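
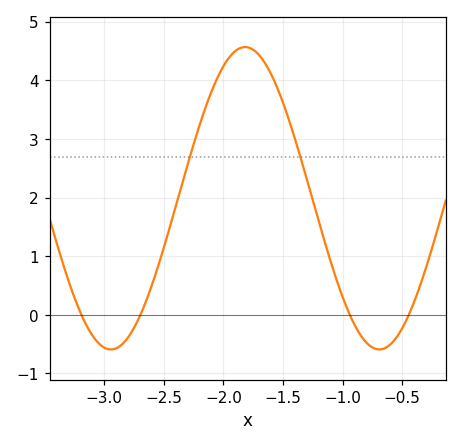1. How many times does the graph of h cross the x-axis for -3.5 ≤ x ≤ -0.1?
4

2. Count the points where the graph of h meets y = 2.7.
2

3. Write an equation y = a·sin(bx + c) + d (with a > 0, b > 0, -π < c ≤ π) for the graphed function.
y = 2.58sin(2.79x + 0.36) + 1.99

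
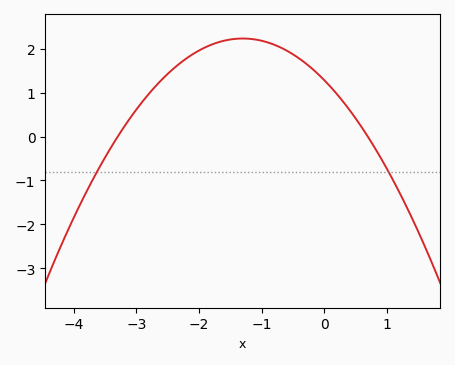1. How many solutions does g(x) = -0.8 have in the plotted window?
2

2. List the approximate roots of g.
-3.3, 0.7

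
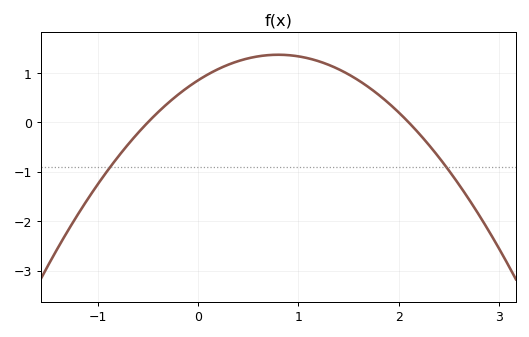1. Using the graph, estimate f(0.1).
1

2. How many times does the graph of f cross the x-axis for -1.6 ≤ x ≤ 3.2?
2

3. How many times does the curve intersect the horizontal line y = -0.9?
2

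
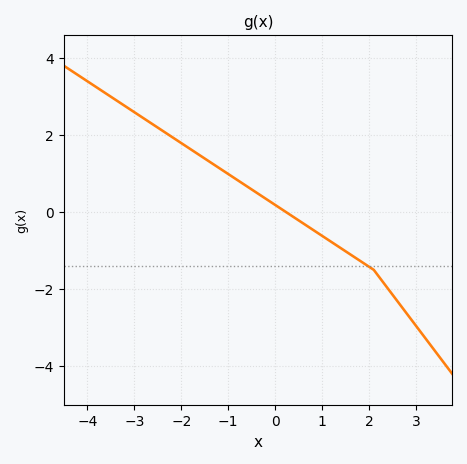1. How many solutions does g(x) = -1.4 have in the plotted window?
1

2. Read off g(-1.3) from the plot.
1.23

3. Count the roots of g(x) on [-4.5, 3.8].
1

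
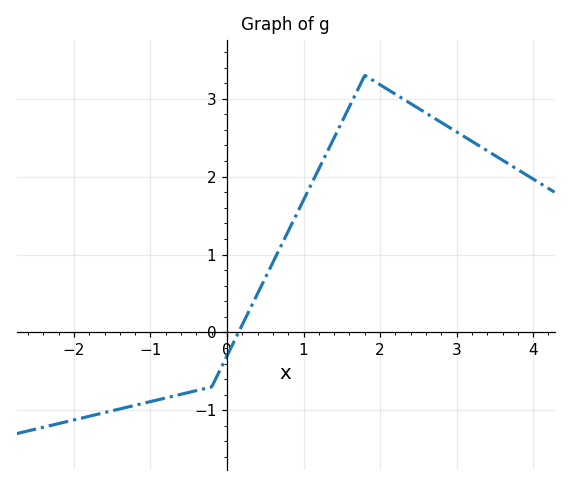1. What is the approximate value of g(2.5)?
2.88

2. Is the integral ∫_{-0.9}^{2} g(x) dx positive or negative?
positive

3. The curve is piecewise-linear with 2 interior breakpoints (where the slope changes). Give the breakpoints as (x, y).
(-0.2, -0.7); (1.8, 3.3)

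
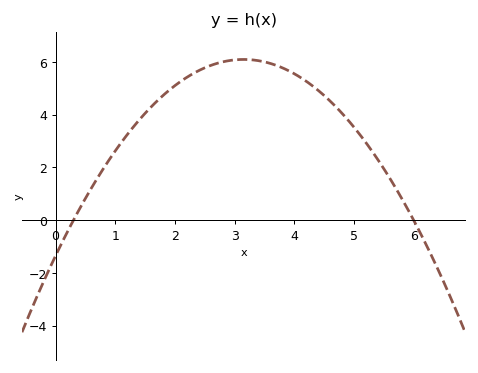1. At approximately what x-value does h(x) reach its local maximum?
3.2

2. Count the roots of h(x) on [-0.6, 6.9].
2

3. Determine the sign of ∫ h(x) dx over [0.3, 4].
positive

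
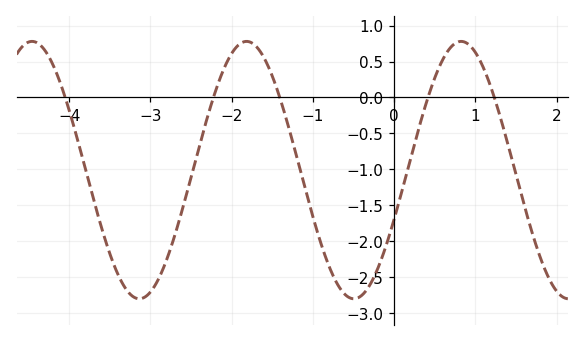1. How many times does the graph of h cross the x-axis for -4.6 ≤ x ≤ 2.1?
5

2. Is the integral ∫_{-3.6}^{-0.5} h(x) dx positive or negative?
negative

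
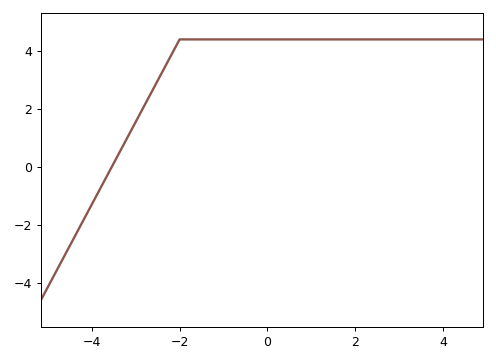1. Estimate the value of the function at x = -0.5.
4.4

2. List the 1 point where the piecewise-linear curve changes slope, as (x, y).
(-2, 4.4)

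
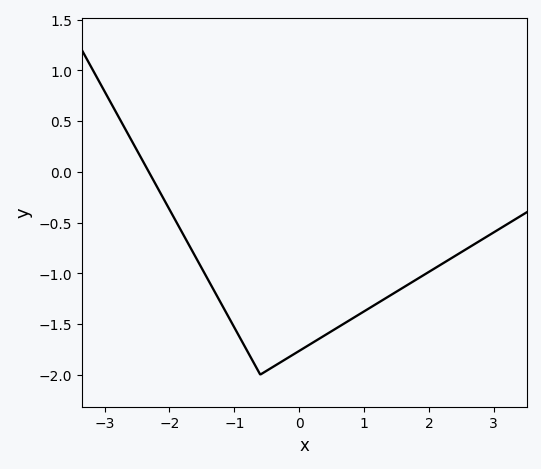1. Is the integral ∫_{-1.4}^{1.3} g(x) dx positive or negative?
negative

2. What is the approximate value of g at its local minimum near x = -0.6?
-2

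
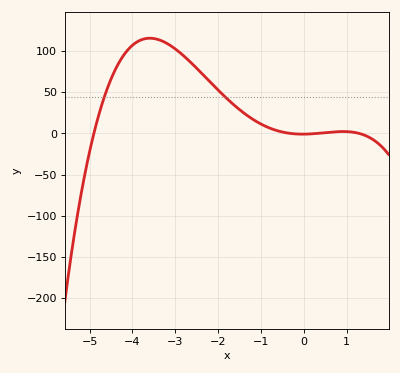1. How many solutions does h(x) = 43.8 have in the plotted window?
2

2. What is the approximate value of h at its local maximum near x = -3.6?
116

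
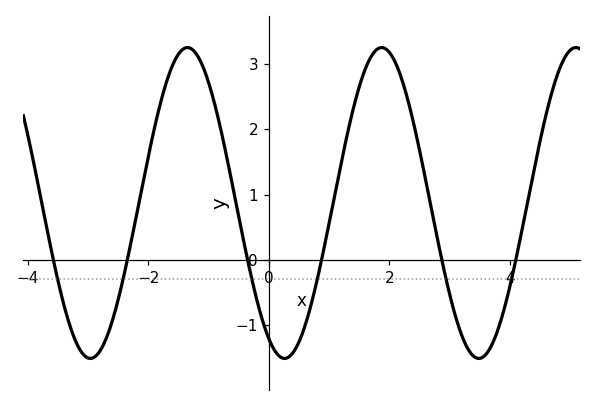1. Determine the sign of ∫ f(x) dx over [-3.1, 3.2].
positive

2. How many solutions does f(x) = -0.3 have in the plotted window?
6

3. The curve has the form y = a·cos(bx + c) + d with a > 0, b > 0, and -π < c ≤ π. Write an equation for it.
y = 2.38cos(1.95x + 2.63) + 0.87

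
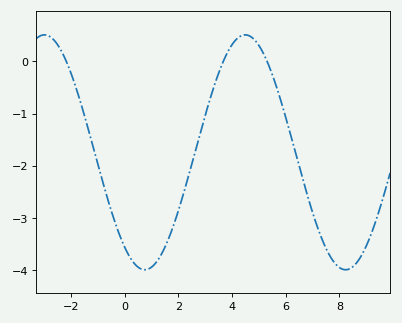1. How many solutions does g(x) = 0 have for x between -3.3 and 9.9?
3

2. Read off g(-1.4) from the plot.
-1.22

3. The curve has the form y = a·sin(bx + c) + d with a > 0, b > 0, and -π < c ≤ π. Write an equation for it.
y = 2.25sin(0.84x - 2.2) - 1.74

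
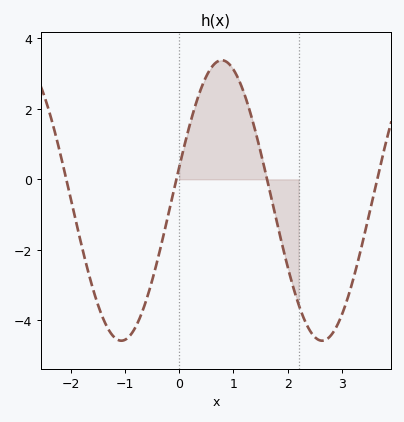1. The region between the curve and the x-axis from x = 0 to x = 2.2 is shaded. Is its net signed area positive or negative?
positive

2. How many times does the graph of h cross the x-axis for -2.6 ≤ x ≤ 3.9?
4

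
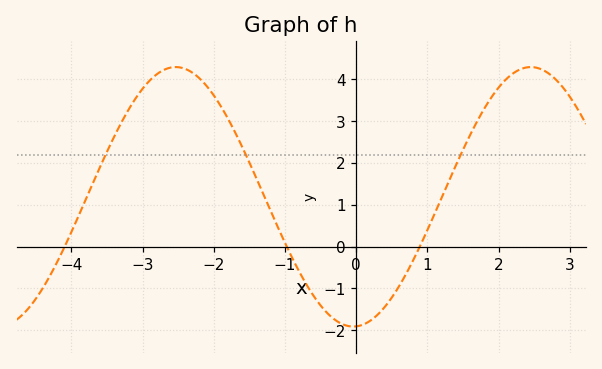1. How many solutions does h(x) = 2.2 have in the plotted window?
3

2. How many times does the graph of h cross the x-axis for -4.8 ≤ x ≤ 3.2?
3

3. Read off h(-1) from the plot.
0.093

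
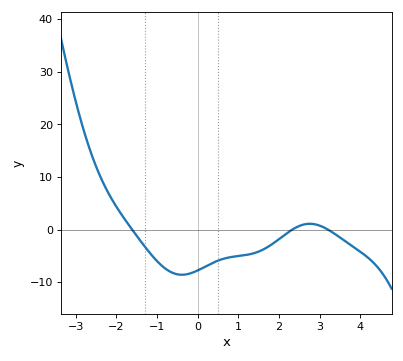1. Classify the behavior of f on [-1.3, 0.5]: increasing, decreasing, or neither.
neither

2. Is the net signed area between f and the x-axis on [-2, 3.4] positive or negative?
negative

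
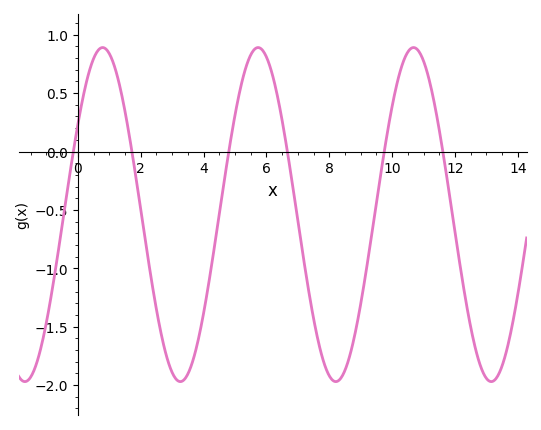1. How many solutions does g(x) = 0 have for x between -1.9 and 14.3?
6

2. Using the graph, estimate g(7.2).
-0.95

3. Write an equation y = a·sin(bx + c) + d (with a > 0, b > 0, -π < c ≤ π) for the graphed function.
y = 1.43sin(1.3x + 0.57) - 0.54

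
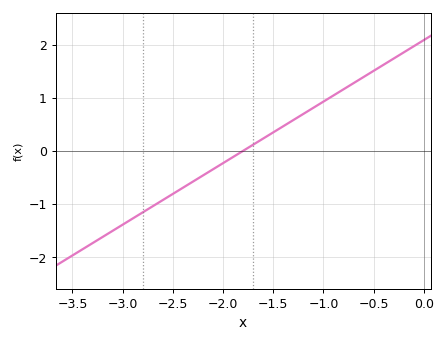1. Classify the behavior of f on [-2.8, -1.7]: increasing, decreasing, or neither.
increasing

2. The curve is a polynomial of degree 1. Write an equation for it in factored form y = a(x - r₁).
y = 1.16(x + 1.8)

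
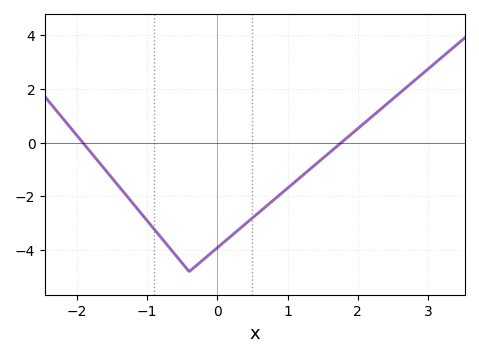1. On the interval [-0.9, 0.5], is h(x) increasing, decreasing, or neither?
neither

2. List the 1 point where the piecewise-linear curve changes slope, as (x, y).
(-0.4, -4.8)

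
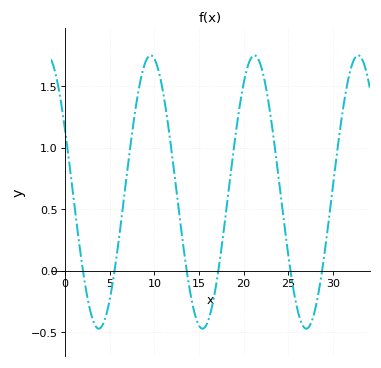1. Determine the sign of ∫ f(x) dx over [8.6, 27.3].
positive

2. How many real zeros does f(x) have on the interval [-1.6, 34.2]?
6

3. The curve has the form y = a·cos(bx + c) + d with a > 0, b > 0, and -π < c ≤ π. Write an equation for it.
y = 1.11cos(0.54x + 1.1) + 0.64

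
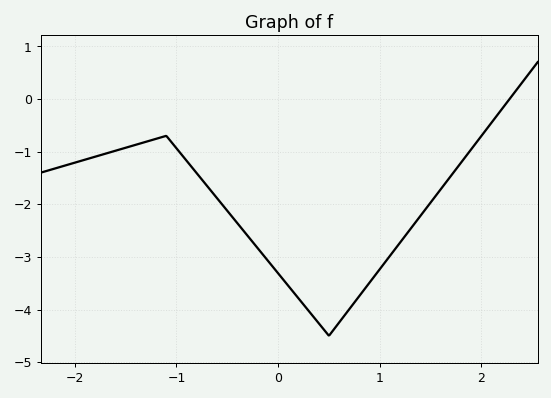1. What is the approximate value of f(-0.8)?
-1.4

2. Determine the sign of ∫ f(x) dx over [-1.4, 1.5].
negative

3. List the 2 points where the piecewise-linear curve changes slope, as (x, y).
(-1.1, -0.7); (0.5, -4.5)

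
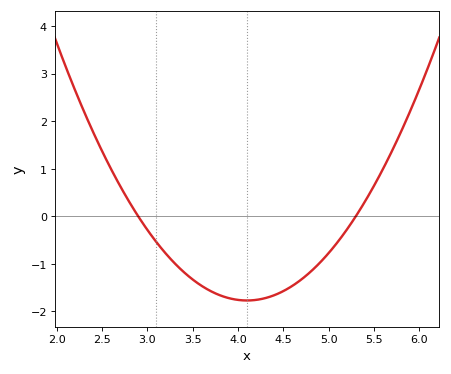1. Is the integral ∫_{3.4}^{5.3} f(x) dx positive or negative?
negative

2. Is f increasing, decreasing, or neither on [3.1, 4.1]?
decreasing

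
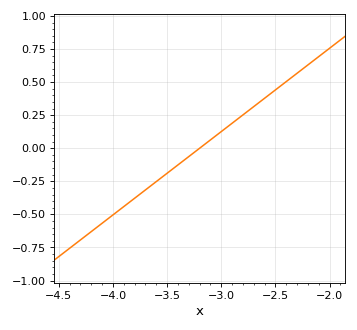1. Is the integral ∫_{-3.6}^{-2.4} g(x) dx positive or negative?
positive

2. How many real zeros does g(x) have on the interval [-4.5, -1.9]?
1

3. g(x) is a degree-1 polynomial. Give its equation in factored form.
y = 0.63(x + 3.2)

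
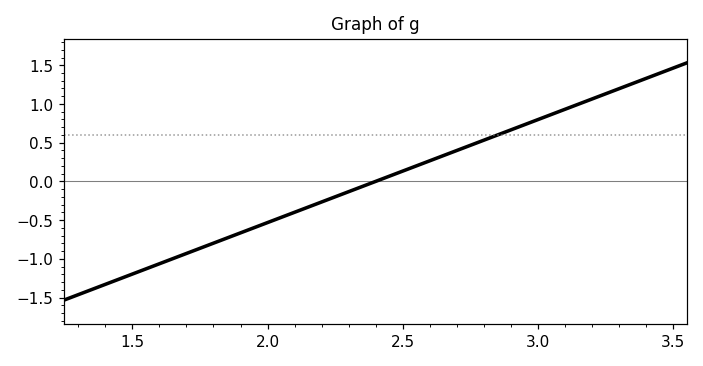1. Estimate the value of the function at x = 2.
-0.55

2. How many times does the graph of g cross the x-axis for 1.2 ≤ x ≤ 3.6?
1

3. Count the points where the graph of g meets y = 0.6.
1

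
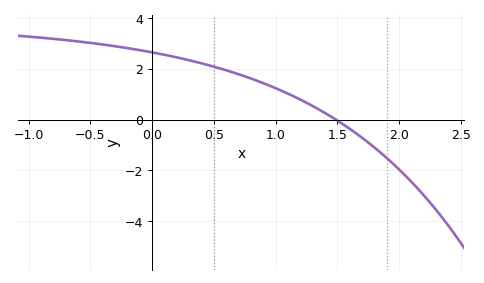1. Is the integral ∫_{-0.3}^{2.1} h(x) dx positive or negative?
positive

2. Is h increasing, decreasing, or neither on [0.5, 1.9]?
decreasing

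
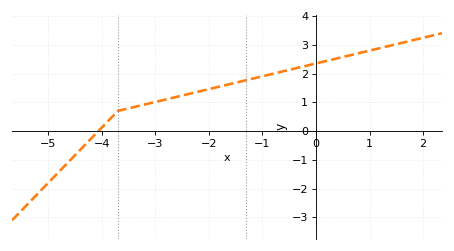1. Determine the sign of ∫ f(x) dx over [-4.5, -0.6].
positive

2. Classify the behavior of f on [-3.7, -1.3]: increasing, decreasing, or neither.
increasing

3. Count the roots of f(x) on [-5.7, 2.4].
1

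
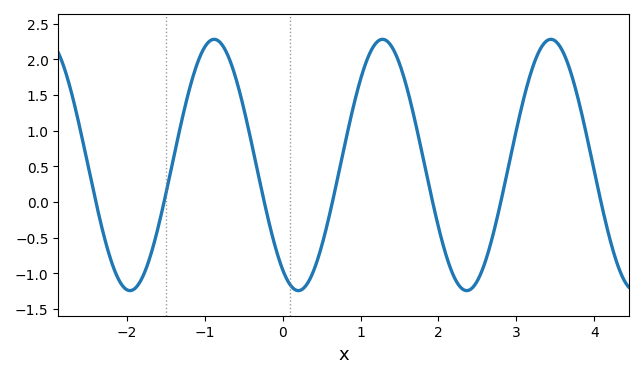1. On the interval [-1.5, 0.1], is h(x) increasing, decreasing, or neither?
neither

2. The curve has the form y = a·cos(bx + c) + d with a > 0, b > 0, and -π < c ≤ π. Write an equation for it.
y = 1.76cos(2.91x + 2.55) + 0.52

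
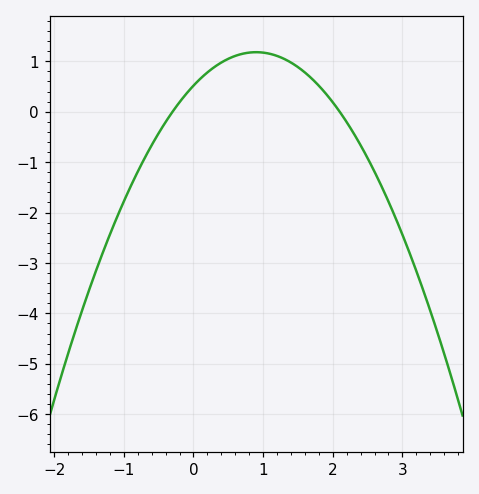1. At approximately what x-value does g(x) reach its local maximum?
0.9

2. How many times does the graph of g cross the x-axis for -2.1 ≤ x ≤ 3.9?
2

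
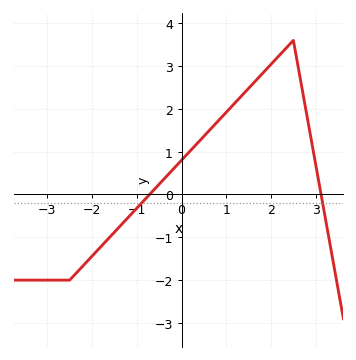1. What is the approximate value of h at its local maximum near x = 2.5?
3.6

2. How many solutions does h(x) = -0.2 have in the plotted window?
2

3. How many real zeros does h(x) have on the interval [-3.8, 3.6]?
2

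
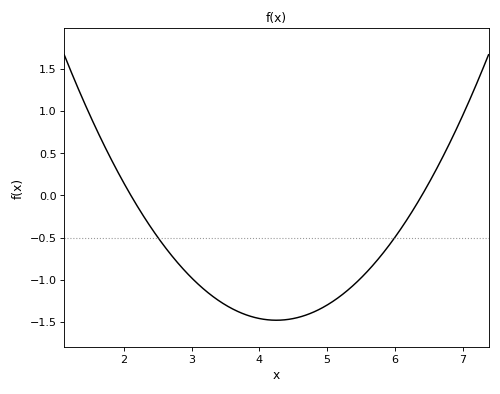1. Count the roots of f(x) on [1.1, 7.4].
2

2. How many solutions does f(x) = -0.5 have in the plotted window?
2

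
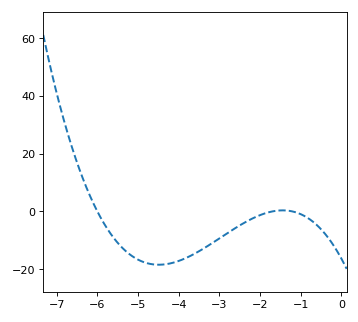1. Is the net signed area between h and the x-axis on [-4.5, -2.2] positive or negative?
negative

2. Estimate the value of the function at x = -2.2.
-2.53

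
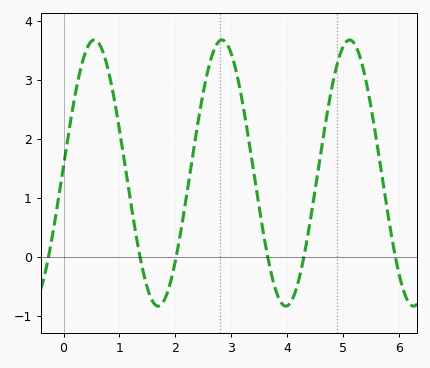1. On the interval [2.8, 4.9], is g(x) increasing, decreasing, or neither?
neither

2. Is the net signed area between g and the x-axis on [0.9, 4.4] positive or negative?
positive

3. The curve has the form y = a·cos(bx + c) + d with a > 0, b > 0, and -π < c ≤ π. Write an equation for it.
y = 2.26cos(2.8x - 1.5) + 1.42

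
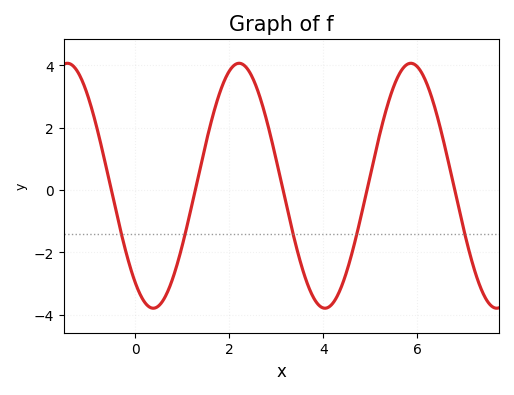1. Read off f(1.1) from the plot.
-1.16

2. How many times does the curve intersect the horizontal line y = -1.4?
5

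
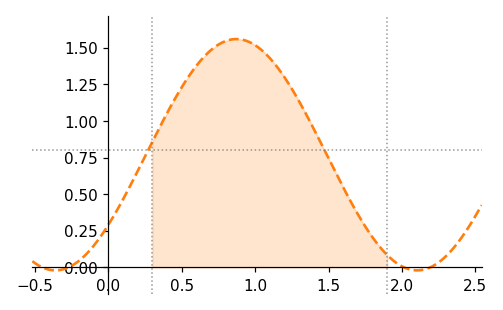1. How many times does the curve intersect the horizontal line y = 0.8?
2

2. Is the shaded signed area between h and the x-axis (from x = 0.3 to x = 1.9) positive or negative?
positive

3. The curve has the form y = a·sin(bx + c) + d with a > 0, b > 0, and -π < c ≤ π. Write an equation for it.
y = 0.79sin(2.55x - 0.652) + 0.77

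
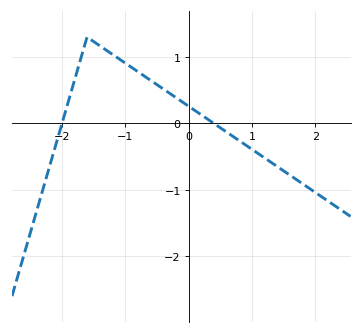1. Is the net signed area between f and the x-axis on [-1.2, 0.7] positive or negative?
positive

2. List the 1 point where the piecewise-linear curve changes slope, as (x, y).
(-1.6, 1.3)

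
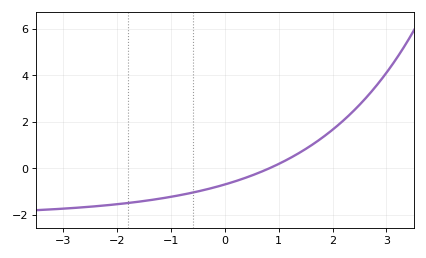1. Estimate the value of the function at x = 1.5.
0.8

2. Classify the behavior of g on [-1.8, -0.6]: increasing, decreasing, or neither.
increasing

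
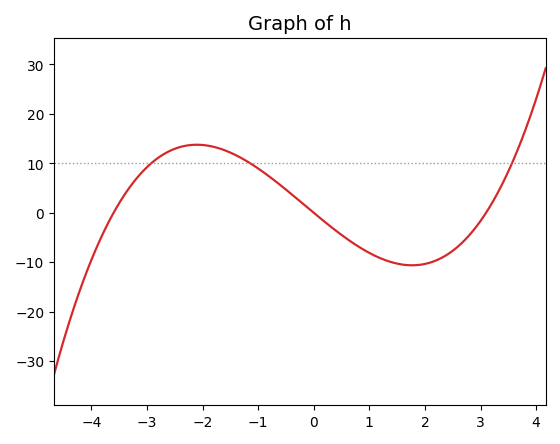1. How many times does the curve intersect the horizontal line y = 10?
3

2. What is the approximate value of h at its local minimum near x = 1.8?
-11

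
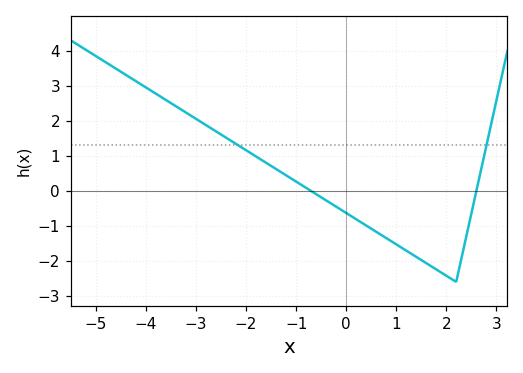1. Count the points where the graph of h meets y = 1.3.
2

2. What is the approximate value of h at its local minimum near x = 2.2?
-2.6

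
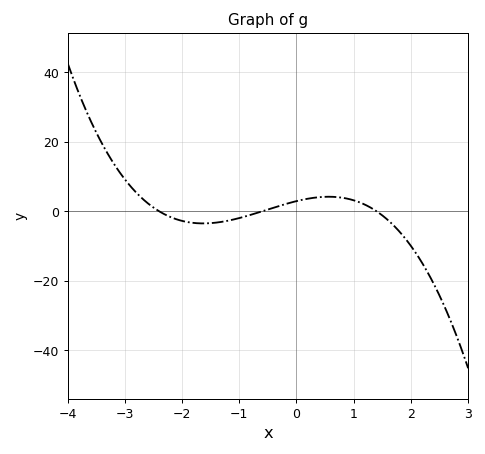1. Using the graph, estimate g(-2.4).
0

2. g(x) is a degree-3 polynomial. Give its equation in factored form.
y = -1.45(x + 2.4)(x + 0.6)(x - 1.4)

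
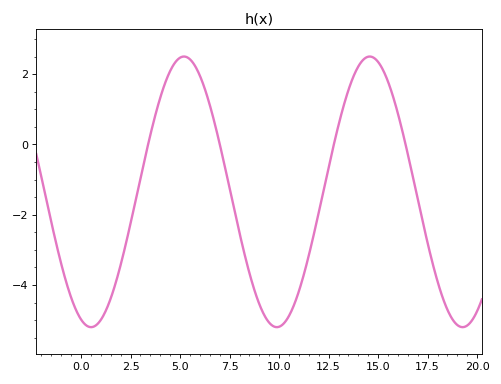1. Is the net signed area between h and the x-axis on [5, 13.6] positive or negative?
negative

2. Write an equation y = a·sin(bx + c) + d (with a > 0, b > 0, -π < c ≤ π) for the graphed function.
y = 3.85sin(0.67x - 1.9) - 1.35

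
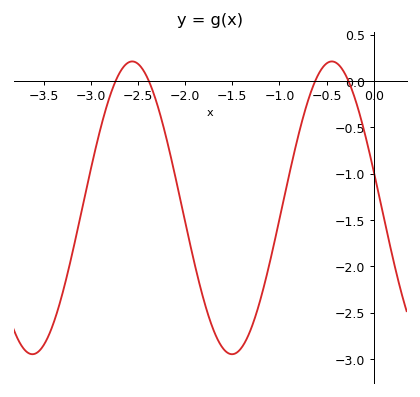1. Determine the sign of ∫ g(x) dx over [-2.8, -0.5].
negative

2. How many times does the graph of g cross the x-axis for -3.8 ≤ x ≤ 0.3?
4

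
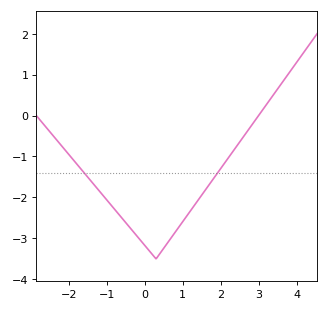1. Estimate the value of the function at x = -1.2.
-1.8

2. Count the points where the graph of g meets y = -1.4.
2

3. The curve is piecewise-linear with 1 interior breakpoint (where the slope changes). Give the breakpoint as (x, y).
(0.3, -3.5)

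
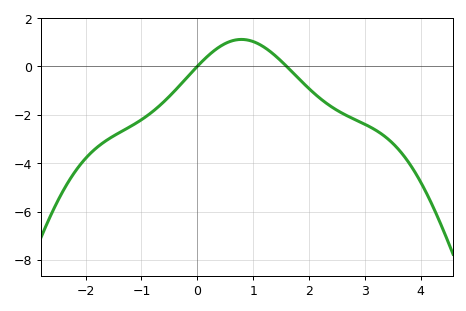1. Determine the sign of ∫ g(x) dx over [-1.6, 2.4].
negative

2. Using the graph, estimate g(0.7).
1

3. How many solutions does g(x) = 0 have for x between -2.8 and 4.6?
2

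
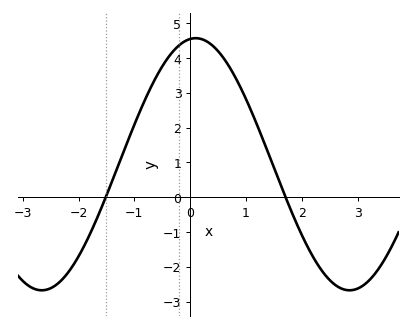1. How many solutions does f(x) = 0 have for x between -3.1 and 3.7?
2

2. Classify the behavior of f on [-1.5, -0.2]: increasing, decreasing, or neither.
increasing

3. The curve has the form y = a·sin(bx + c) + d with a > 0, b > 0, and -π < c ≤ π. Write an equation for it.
y = 3.62sin(1.14x + 1.46) + 0.95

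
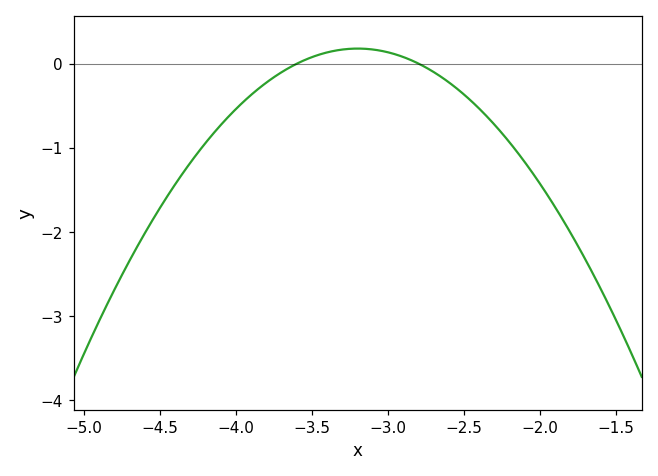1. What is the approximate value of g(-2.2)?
-0.941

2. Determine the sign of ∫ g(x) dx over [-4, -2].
negative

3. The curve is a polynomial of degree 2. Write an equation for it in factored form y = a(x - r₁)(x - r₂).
y = -1.12(x + 3.6)(x + 2.8)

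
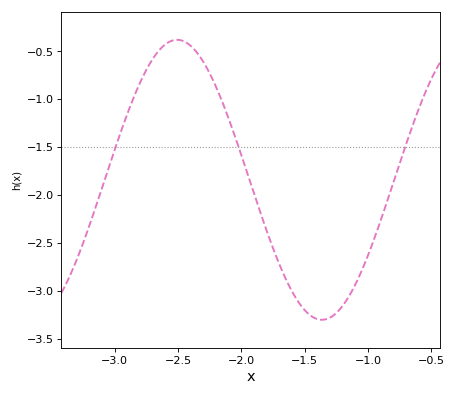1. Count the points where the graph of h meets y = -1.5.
3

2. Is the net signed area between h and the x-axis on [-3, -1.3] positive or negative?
negative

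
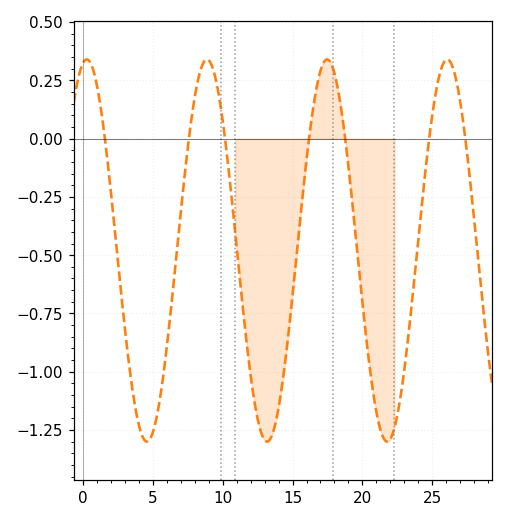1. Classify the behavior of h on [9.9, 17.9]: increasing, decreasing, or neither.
neither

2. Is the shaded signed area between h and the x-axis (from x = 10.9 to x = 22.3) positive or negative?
negative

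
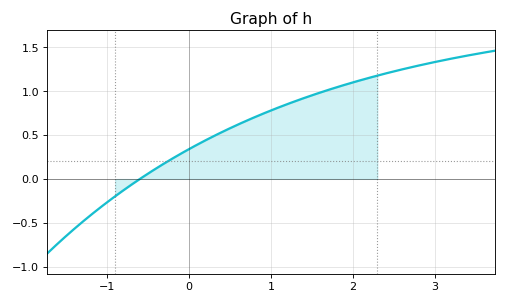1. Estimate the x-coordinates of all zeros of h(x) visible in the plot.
-0.6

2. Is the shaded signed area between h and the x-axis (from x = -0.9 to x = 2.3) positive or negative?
positive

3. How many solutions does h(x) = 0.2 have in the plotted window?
1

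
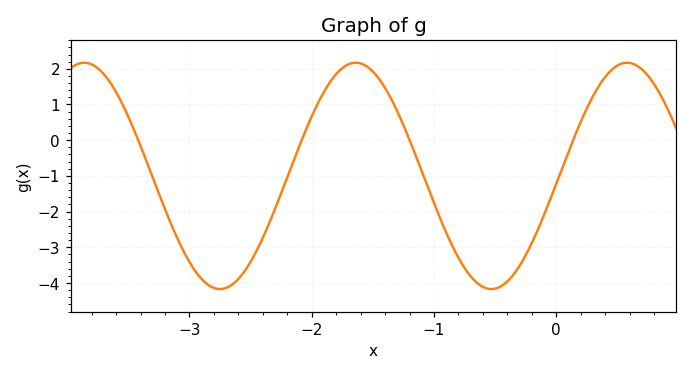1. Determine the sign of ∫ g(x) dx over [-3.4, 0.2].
negative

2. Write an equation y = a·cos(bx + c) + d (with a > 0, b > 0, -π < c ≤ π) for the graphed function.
y = 3.17cos(2.83x - 1.64) - 1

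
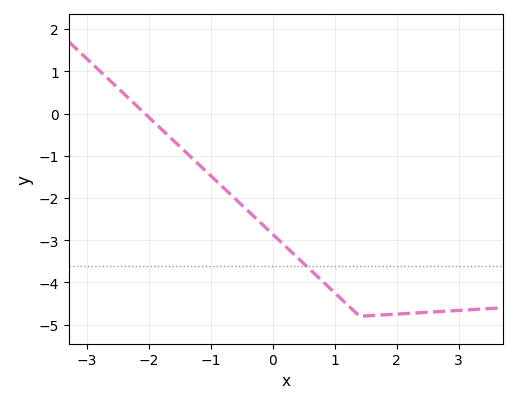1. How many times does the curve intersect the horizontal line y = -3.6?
1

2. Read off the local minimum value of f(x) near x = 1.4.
-4.8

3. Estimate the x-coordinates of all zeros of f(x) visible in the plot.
-2.07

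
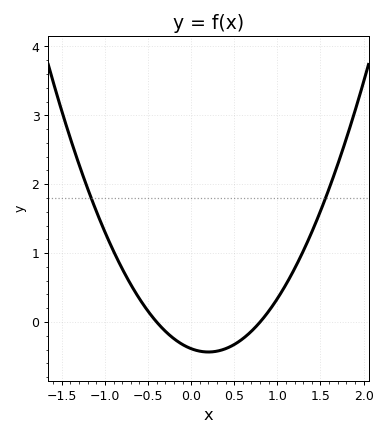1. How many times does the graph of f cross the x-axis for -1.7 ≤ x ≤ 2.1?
2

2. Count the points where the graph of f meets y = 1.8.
2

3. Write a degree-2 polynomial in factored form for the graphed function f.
y = 1.21(x + 0.4)(x - 0.8)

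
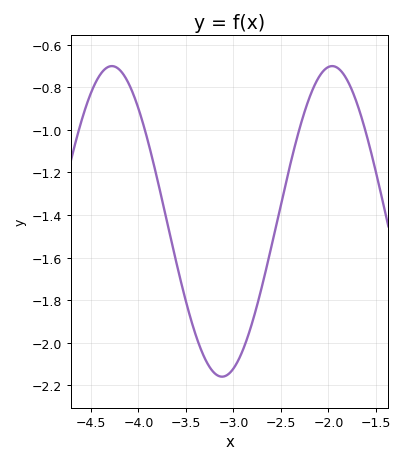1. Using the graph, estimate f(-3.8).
-1.23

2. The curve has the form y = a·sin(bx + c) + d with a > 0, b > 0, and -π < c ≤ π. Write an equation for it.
y = 0.73sin(2.71x + 0.602) - 1.43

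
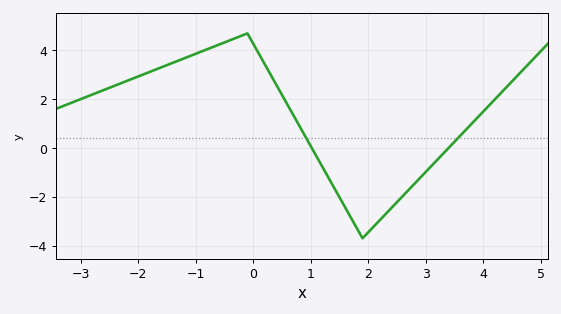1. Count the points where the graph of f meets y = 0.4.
2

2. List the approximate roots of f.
1.02, 3.39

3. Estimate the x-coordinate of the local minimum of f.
1.9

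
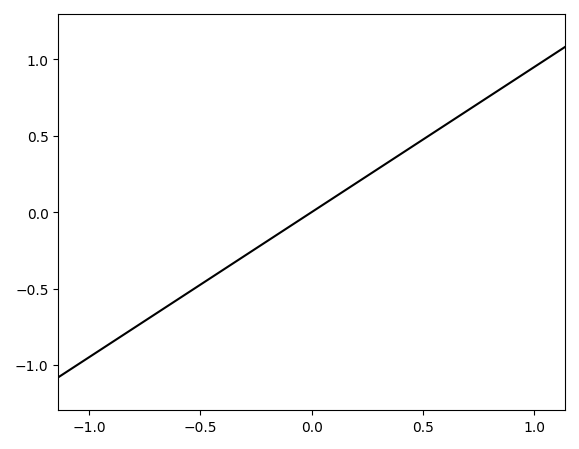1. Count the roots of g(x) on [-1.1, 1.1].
1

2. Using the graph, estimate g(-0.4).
-0.38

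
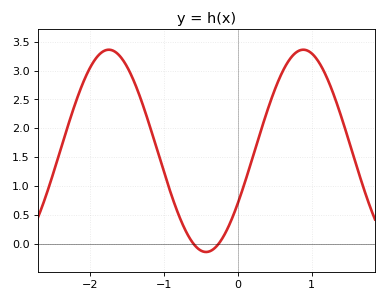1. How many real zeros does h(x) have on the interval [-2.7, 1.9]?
2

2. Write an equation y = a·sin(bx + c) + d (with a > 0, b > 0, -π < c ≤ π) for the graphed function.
y = 1.75sin(2.4x - 0.55) + 1.61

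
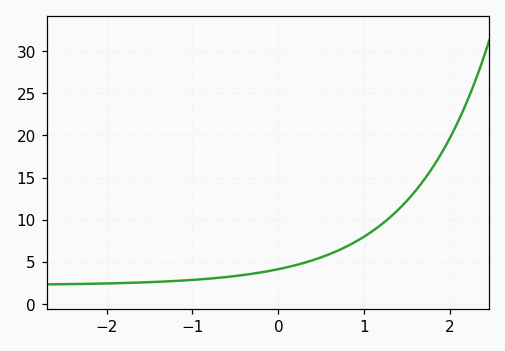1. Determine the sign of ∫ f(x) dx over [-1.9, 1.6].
positive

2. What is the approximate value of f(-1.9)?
2.46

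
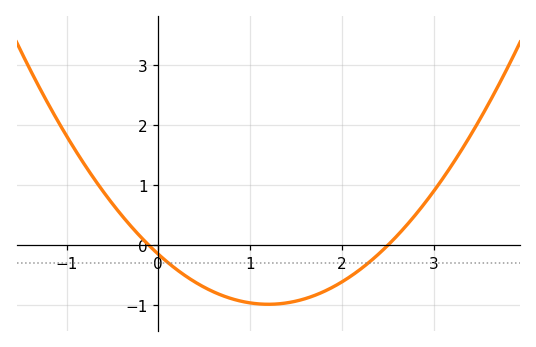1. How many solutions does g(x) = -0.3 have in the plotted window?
2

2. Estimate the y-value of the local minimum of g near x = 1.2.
-1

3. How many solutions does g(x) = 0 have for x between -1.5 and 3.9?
2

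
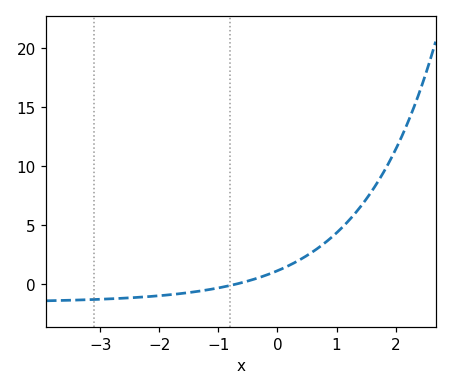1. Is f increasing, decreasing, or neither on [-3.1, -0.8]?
increasing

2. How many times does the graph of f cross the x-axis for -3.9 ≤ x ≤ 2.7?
1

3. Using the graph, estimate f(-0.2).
0.74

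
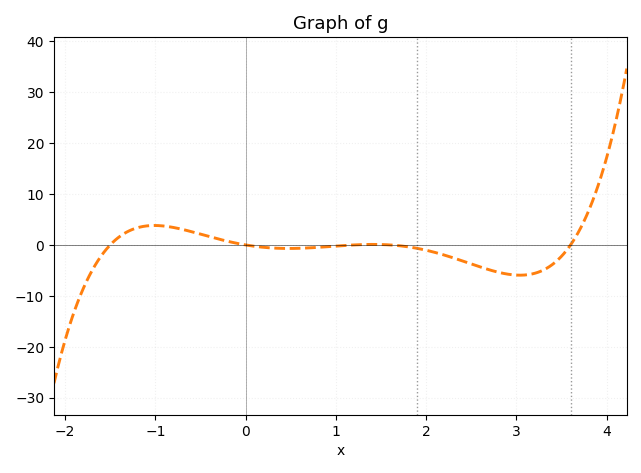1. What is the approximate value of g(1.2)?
0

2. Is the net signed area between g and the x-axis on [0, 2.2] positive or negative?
negative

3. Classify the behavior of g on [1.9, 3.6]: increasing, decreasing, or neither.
neither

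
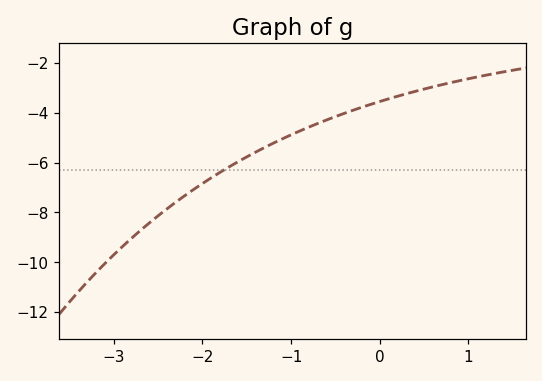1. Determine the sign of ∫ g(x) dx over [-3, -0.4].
negative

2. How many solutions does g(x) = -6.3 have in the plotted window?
1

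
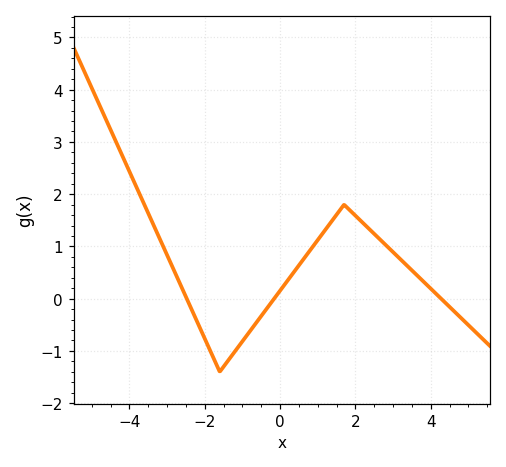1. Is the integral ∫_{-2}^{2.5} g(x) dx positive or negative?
positive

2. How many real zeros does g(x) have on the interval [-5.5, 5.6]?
3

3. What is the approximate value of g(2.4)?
1.31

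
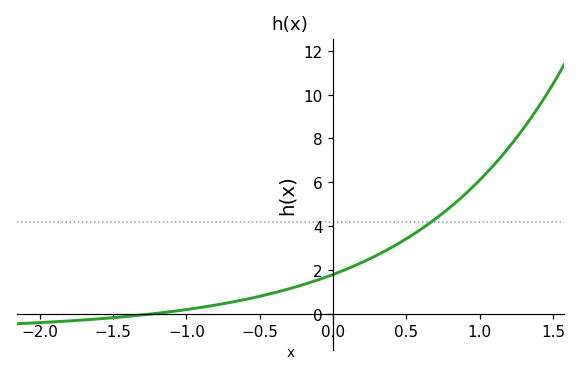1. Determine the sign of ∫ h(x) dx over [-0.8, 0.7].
positive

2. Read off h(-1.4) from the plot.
-0.122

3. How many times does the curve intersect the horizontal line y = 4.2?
1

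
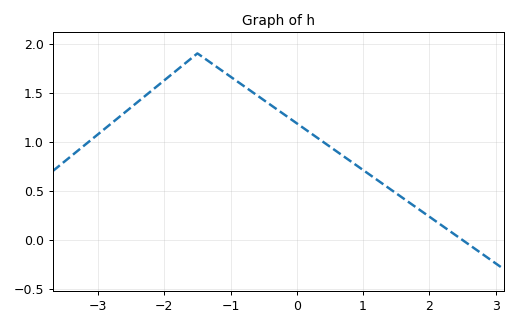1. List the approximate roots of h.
2.49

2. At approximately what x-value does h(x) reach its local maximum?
-1.5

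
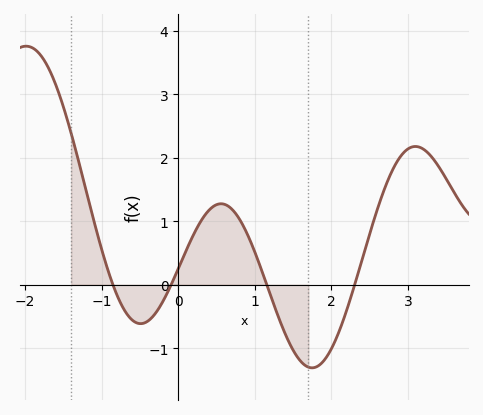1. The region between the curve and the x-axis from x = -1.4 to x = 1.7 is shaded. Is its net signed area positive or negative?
positive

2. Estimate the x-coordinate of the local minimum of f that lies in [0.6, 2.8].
1.75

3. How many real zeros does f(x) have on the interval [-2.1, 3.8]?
4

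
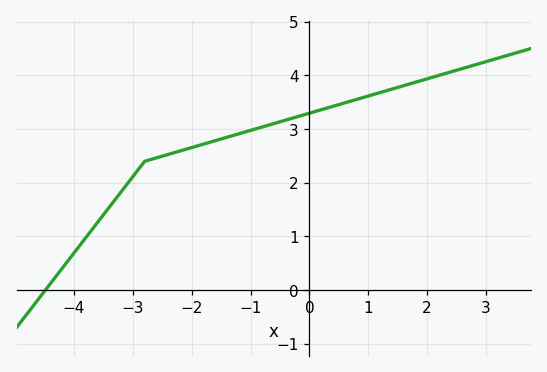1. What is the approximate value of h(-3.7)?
1.12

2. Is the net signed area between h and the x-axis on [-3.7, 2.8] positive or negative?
positive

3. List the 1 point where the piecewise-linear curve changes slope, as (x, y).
(-2.8, 2.4)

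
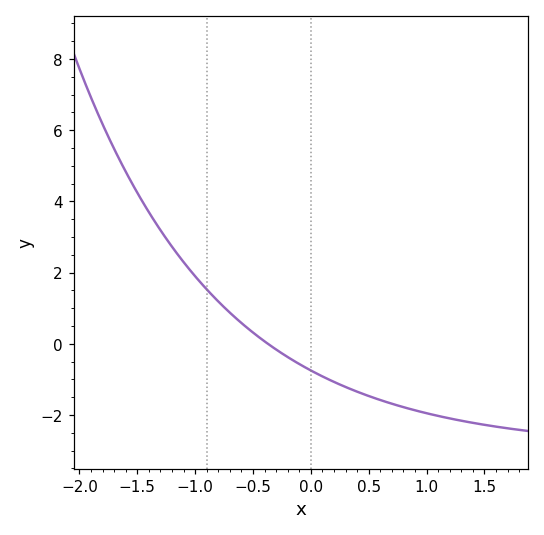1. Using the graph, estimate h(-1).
1.8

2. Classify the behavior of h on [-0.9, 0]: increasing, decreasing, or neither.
decreasing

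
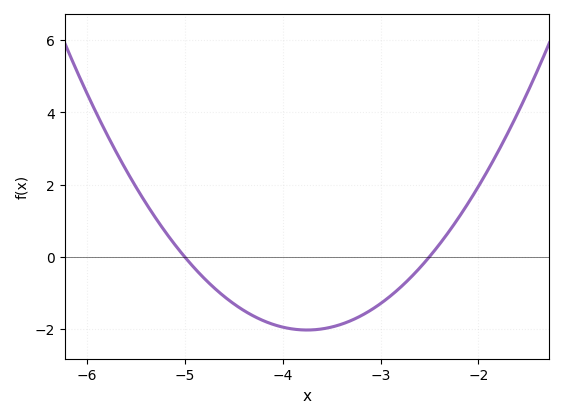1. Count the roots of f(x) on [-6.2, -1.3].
2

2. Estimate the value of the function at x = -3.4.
-1.87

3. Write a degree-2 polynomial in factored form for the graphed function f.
y = 1.3(x + 5)(x + 2.5)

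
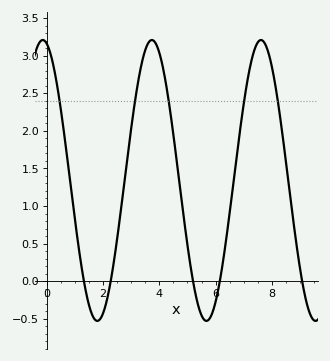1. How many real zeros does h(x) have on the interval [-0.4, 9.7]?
5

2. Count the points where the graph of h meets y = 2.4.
5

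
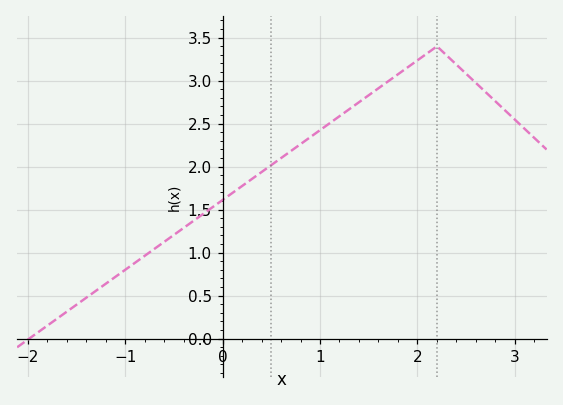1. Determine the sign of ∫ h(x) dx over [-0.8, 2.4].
positive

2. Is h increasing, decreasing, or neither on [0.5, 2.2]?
increasing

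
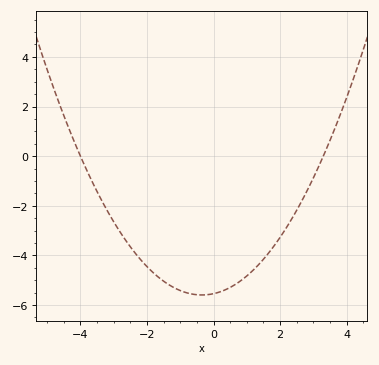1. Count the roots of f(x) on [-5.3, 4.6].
2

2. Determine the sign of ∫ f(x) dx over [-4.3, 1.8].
negative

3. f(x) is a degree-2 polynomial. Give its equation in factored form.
y = 0.42(x + 4)(x - 3.3)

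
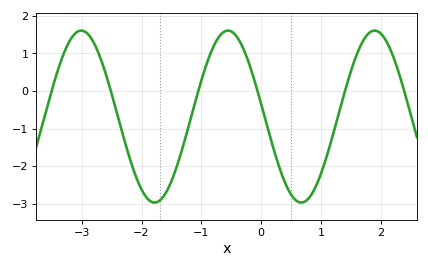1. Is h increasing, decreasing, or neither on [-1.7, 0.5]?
neither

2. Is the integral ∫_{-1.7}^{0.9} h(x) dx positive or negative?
negative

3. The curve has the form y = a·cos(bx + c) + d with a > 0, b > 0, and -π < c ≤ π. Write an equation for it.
y = 2.29cos(2.6x + 1.4) - 0.68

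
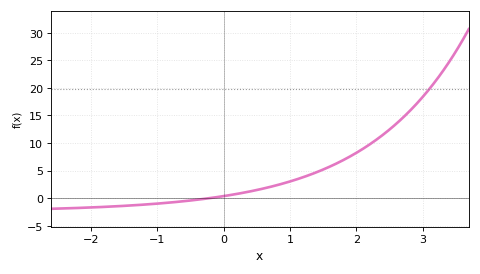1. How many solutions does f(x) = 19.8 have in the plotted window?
1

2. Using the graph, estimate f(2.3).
10.6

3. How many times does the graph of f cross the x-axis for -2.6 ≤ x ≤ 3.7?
1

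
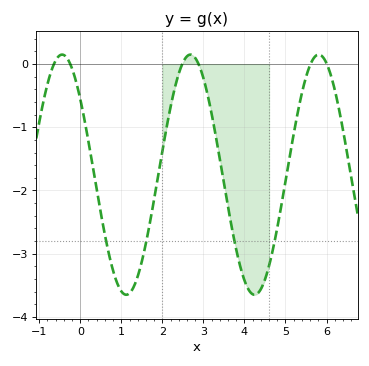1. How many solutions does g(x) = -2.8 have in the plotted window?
4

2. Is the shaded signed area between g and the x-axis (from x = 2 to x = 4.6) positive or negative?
negative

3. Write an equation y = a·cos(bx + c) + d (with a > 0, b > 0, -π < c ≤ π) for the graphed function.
y = 1.9cos(2.01x + 0.89) - 1.75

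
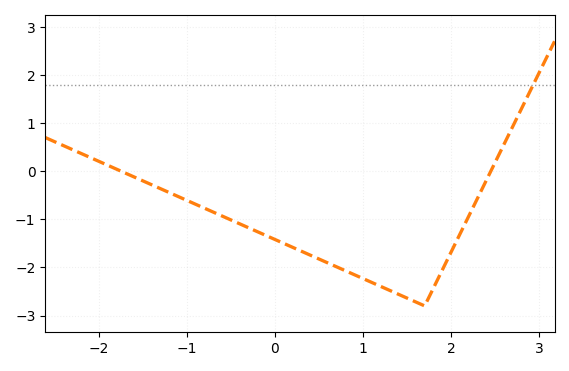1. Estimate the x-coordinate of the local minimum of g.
1.7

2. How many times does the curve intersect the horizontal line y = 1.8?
1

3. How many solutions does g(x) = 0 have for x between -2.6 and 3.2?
2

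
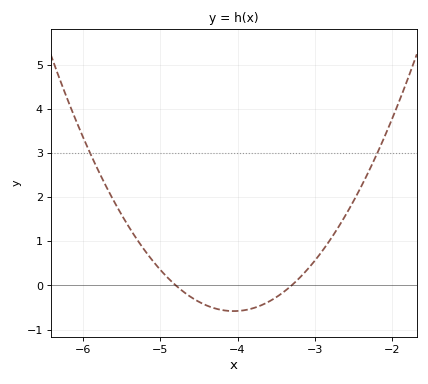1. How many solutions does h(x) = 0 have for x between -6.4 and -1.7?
2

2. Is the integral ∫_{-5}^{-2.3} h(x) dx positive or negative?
positive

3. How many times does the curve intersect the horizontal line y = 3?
2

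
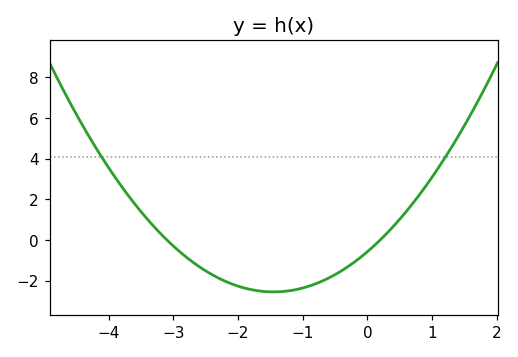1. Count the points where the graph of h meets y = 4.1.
2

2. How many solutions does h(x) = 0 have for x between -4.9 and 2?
2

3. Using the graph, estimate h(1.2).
4.04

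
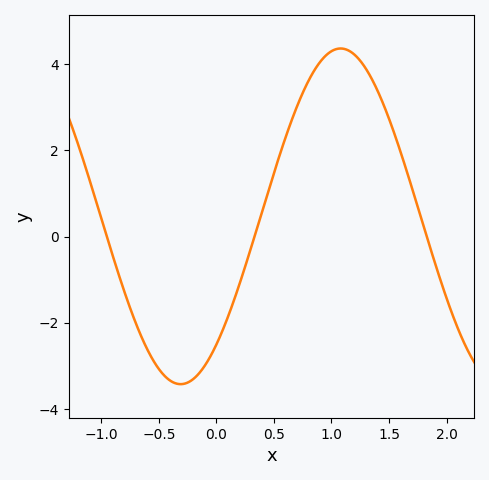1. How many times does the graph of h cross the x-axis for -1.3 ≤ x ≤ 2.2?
3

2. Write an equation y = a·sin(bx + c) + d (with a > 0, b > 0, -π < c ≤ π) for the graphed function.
y = 3.89sin(2.3x - 0.87) + 0.47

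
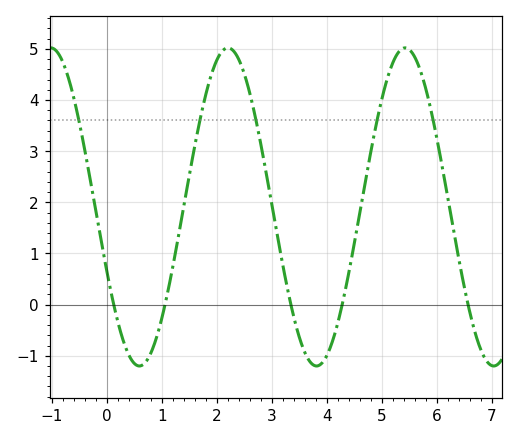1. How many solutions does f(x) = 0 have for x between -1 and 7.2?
5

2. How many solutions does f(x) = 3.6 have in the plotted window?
5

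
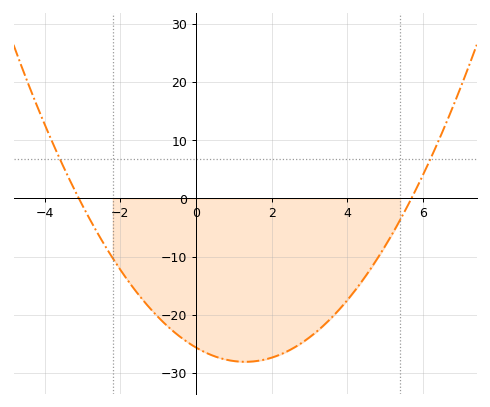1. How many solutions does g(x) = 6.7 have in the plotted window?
2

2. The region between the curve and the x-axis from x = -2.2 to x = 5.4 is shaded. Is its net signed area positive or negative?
negative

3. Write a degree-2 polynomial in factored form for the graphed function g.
y = 1.45(x + 3.1)(x - 5.7)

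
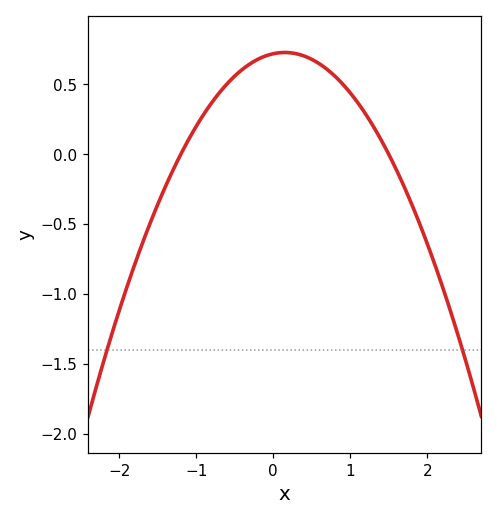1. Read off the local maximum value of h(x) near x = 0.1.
0.75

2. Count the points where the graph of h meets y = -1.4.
2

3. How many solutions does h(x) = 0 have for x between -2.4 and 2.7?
2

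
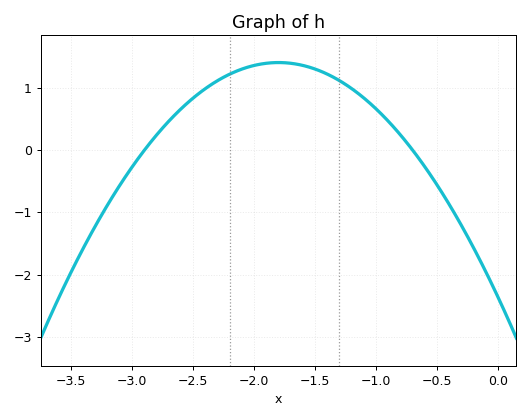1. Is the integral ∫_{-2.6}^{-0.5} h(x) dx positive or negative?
positive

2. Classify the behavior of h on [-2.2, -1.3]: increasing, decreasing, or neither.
neither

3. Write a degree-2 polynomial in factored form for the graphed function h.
y = -1.16(x + 2.9)(x + 0.7)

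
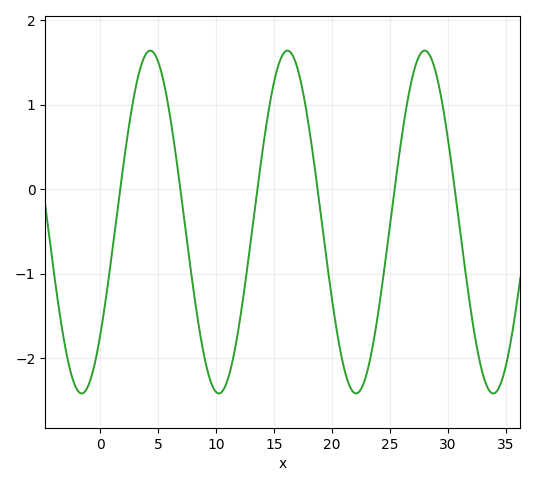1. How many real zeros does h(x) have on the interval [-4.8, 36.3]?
6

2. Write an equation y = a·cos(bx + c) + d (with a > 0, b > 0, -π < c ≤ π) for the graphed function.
y = 2.03cos(0.53x - 2.3) - 0.39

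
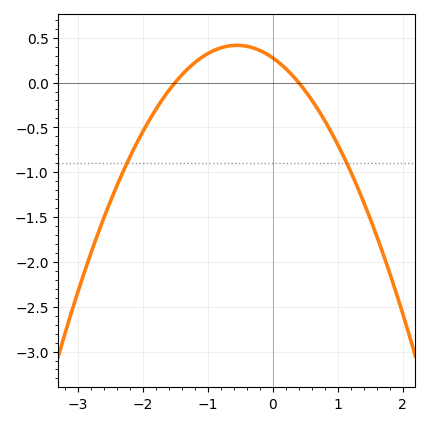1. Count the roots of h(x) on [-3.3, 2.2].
2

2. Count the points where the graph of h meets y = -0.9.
2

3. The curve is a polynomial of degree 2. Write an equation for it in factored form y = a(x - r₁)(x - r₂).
y = -0.46(x + 1.5)(x - 0.4)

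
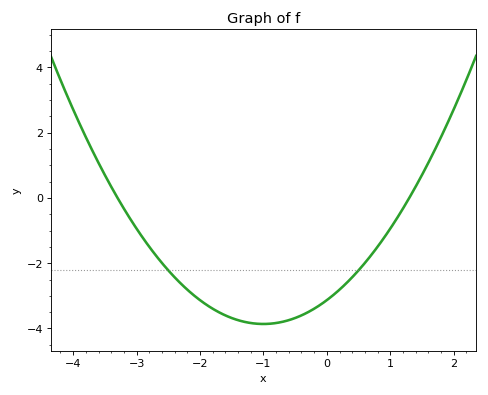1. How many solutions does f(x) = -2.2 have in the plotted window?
2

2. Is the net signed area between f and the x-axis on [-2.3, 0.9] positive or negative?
negative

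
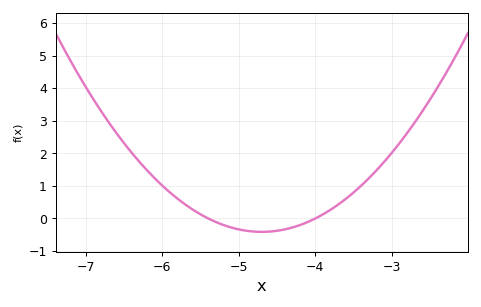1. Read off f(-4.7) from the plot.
-0.4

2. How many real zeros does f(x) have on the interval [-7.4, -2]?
2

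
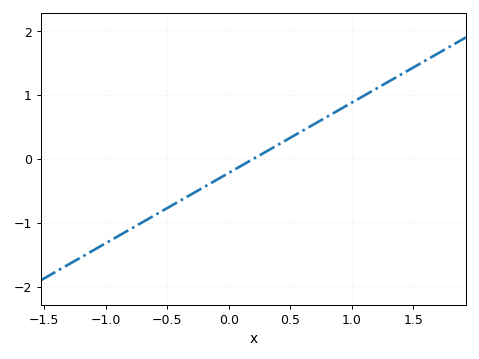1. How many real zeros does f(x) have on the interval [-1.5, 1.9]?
1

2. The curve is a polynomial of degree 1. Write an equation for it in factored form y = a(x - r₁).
y = 1.1(x - 0.2)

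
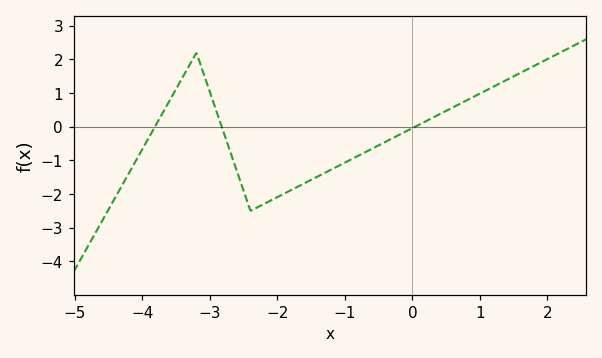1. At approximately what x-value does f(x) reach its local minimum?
-2.4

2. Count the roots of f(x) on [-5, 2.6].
3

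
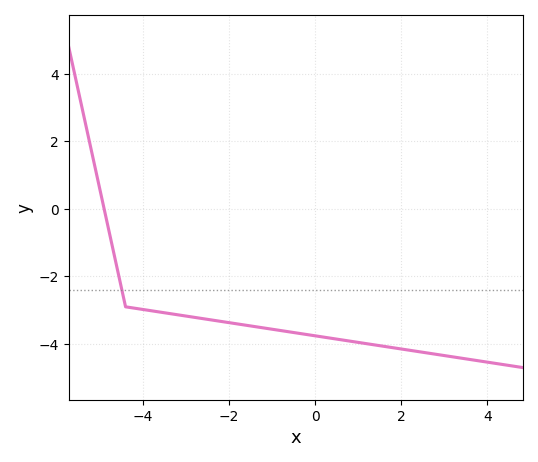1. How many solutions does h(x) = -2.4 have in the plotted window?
1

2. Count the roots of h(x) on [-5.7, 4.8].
1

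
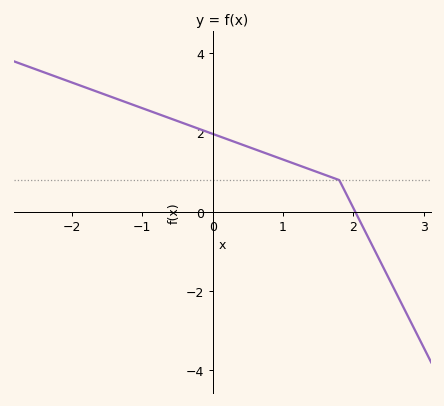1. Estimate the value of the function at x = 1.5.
0.994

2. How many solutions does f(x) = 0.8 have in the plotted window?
1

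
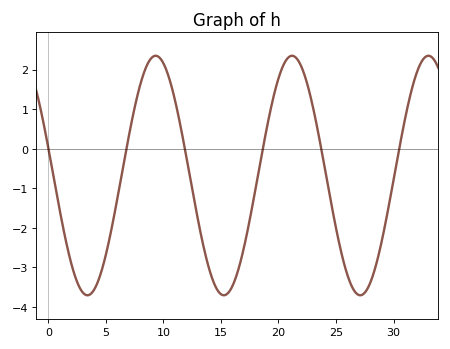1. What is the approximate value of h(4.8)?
-2.91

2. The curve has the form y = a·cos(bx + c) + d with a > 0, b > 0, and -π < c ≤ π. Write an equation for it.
y = 3.03cos(0.53x + 1.34) - 0.68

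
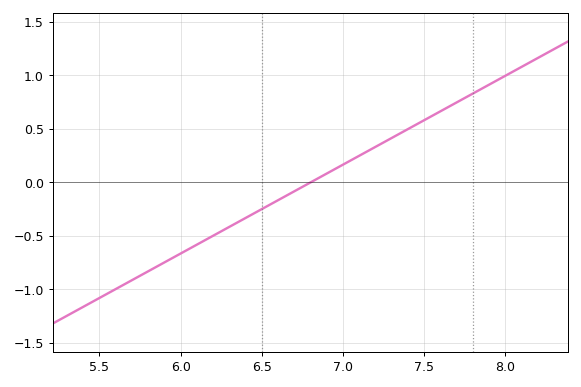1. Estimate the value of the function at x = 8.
0.996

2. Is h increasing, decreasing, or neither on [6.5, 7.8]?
increasing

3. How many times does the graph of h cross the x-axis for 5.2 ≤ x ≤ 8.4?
1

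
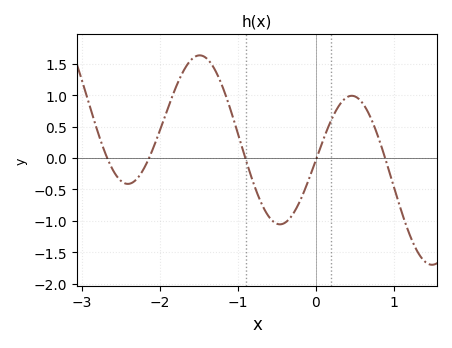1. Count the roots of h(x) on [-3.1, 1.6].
5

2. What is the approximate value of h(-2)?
0.45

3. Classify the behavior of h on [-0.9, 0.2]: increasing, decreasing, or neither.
neither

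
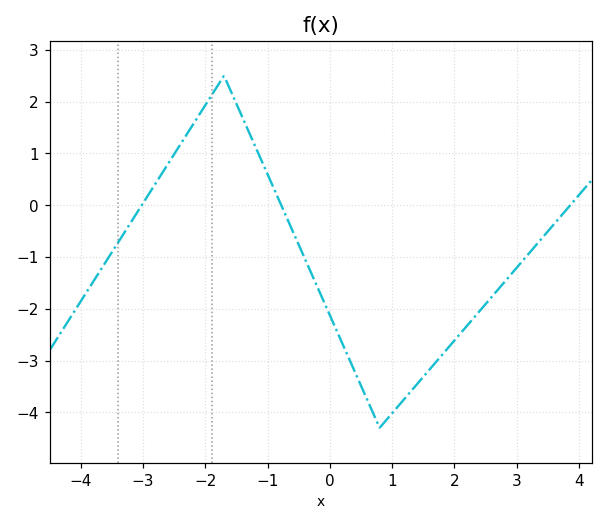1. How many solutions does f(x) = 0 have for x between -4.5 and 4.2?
3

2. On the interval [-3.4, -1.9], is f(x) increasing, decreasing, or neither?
increasing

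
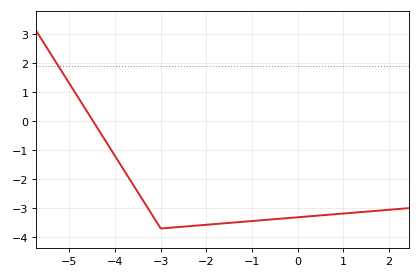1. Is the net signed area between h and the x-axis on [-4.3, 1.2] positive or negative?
negative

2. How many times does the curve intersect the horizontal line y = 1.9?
1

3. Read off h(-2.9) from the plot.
-3.69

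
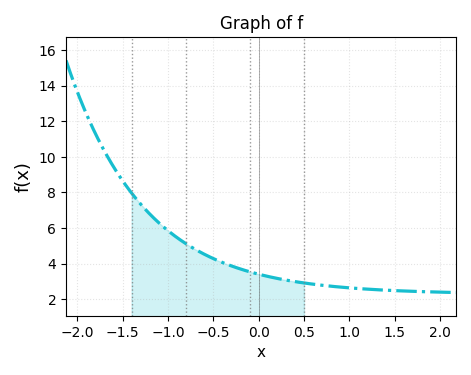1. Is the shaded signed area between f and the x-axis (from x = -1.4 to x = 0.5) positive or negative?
positive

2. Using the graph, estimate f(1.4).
2.6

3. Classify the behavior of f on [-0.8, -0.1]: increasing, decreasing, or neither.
decreasing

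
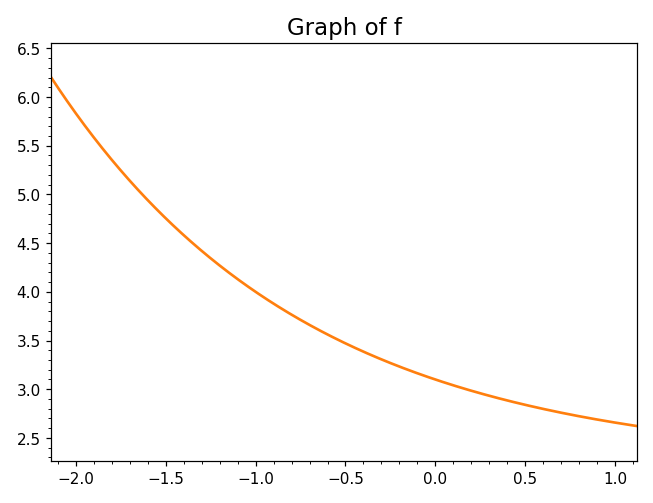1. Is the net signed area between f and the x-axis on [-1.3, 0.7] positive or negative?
positive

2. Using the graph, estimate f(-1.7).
5.15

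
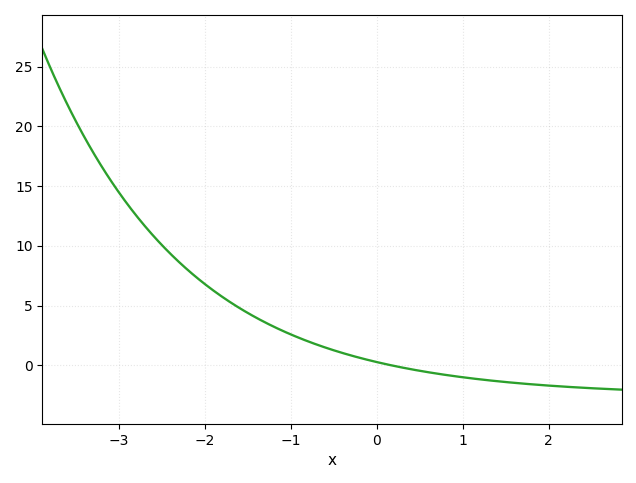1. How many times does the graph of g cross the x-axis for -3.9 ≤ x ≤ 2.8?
1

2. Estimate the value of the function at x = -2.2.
8.01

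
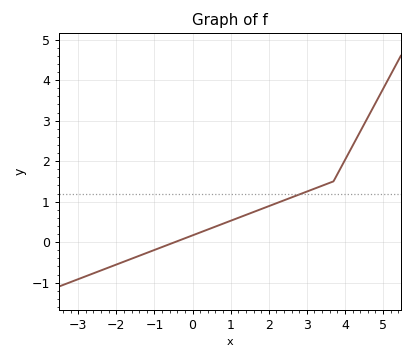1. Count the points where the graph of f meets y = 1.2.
1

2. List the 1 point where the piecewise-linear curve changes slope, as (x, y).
(3.7, 1.5)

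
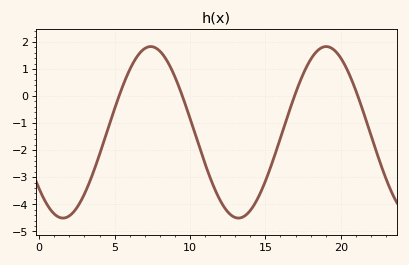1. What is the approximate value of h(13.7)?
-4.4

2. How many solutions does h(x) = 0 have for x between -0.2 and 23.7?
4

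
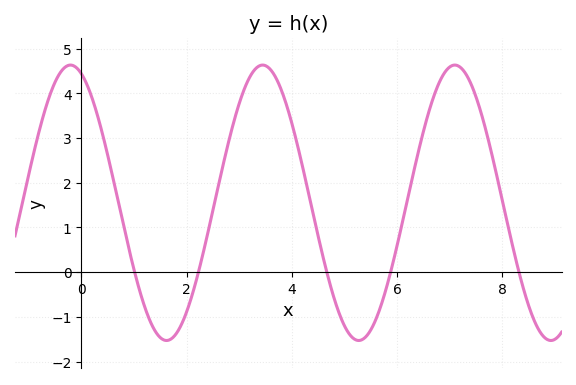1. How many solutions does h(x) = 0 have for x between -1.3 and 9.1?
5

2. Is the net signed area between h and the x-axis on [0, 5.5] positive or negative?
positive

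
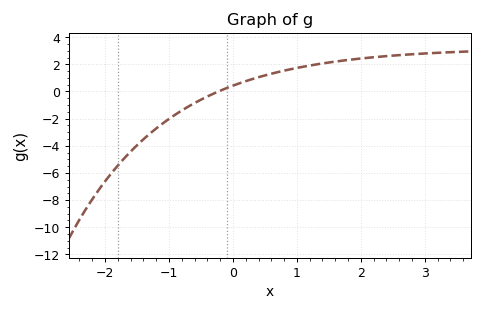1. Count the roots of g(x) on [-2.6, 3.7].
1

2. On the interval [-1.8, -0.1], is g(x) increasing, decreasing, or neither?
increasing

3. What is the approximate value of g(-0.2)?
0.055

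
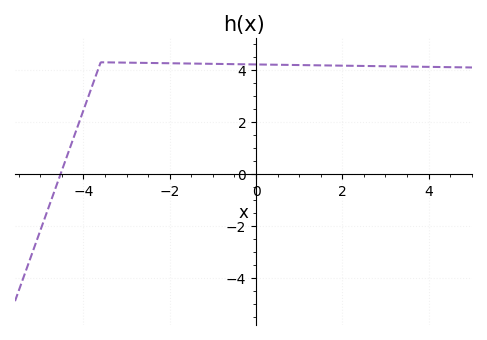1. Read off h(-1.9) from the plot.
4.2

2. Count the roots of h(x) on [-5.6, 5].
1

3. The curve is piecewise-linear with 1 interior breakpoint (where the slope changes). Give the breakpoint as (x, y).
(-3.6, 4.3)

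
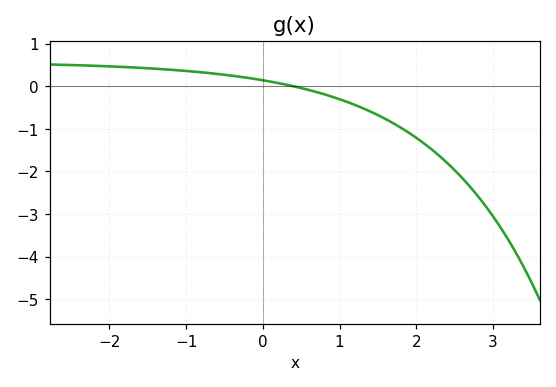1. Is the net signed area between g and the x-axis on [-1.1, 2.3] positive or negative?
negative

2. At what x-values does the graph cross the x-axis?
0.397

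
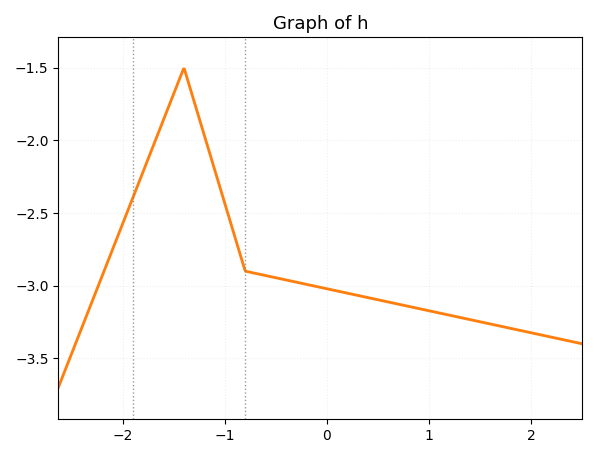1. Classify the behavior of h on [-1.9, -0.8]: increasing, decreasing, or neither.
neither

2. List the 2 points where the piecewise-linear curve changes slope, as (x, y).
(-1.4, -1.5); (-0.8, -2.9)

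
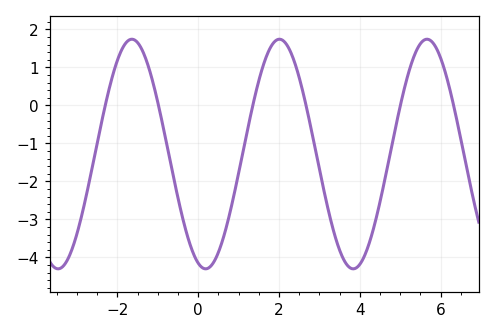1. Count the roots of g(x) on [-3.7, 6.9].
6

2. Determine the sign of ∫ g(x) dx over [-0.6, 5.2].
negative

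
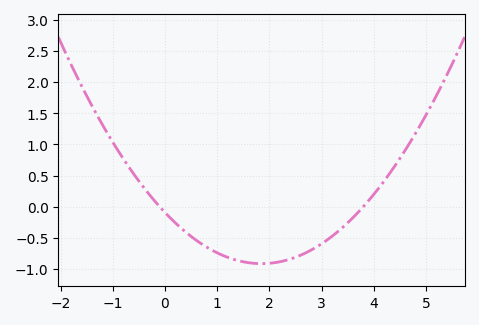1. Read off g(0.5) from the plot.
-0.5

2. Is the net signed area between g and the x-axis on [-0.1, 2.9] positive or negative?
negative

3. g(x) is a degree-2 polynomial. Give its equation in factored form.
y = 0.24(x + 0.1)(x - 3.8)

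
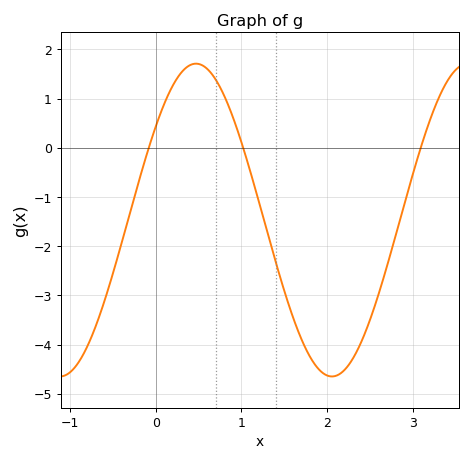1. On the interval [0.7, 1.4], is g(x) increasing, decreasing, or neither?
decreasing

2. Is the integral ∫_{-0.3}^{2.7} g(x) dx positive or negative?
negative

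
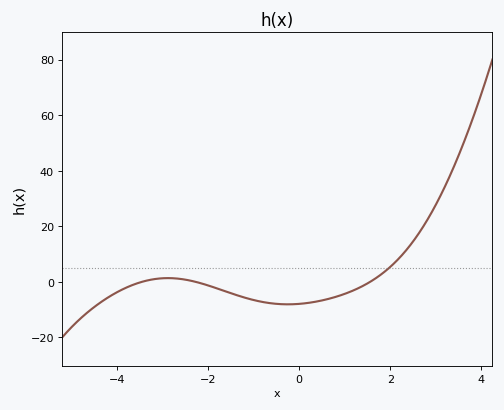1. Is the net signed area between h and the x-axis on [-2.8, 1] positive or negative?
negative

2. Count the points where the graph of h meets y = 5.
1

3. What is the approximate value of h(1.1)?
-3.73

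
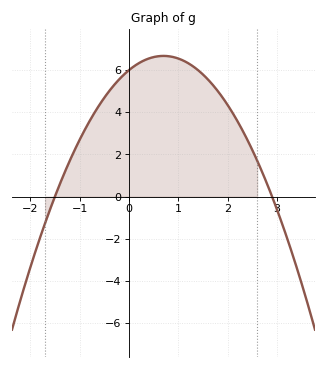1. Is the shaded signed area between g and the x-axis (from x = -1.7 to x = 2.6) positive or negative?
positive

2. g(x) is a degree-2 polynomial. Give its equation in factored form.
y = -1.38(x + 1.5)(x - 2.9)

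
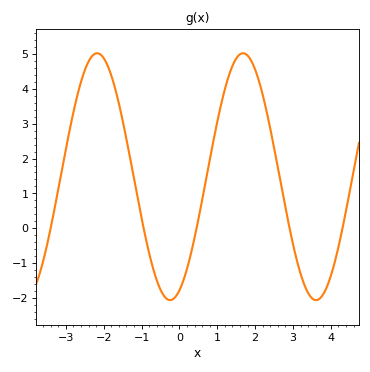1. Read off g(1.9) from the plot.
4.8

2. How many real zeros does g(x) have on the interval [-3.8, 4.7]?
5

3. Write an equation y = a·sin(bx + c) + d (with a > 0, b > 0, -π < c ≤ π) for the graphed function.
y = 3.54sin(1.63x - 1.17) + 1.48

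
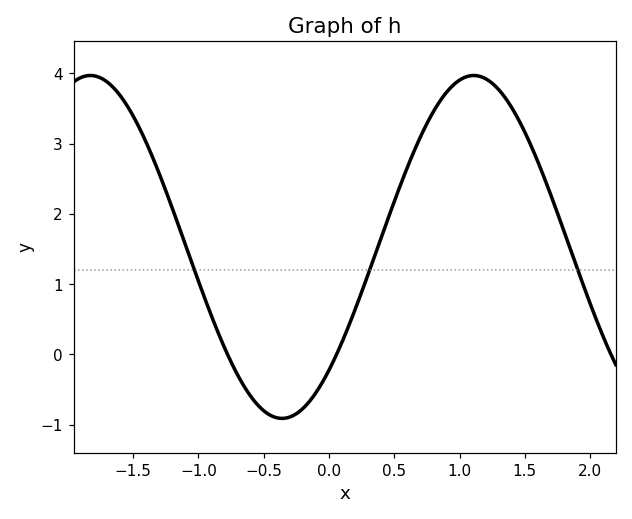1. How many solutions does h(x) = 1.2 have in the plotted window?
3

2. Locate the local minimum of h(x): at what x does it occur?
-0.4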